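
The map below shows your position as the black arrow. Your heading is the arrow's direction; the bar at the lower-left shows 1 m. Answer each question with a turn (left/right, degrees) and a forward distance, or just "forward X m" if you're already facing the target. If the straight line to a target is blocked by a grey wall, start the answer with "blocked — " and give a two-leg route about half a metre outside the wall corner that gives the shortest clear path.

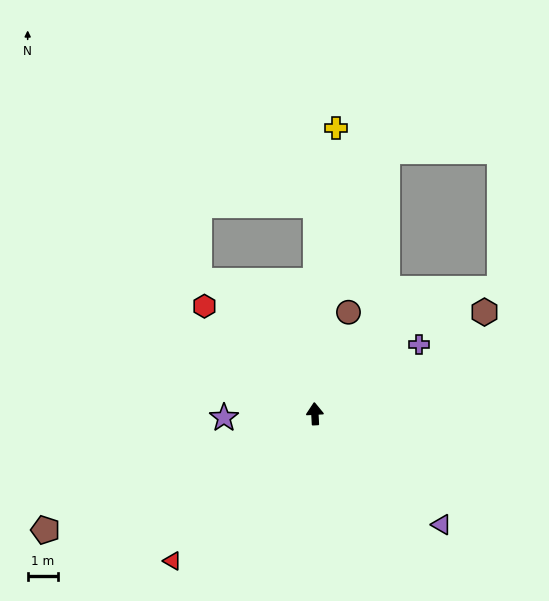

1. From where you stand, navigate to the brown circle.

turn right 21°, forward 3.6 m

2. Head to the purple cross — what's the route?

turn right 59°, forward 4.2 m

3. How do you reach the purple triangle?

turn right 134°, forward 5.6 m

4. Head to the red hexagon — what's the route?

turn left 43°, forward 5.1 m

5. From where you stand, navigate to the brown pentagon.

turn left 110°, forward 9.8 m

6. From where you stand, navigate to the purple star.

turn left 90°, forward 3.0 m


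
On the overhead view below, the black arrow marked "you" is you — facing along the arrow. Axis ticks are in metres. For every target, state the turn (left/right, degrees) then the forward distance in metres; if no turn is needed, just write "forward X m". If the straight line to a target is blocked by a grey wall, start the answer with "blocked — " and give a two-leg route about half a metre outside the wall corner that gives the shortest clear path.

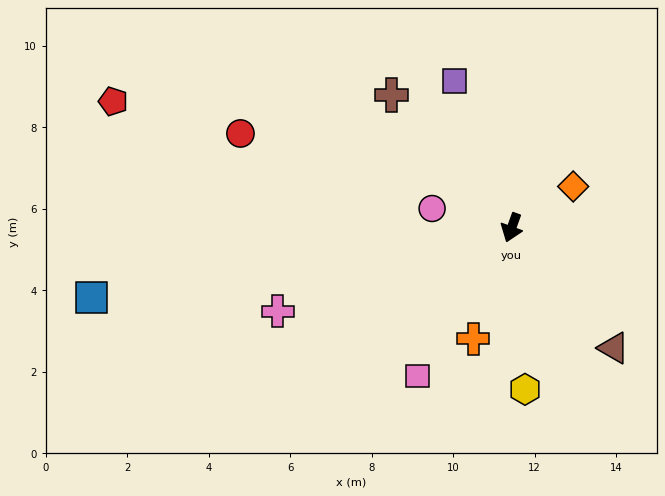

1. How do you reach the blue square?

turn right 61°, forward 10.5 m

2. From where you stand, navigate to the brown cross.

turn right 118°, forward 4.4 m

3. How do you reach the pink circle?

turn right 84°, forward 2.0 m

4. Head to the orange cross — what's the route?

forward 2.9 m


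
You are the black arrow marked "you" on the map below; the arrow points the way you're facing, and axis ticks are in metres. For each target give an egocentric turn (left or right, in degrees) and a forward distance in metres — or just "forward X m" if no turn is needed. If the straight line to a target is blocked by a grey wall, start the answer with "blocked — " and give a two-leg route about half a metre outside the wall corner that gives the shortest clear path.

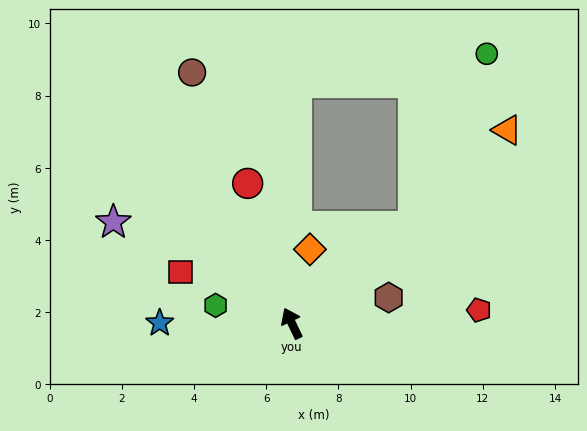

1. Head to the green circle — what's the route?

blocked — turn right 77°, forward 4.3 m, then turn left 29°, forward 5.2 m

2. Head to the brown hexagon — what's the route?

turn right 101°, forward 2.8 m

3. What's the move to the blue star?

turn left 64°, forward 3.7 m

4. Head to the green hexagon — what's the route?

turn left 51°, forward 2.2 m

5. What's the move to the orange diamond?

turn right 39°, forward 2.1 m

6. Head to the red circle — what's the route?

turn right 8°, forward 4.1 m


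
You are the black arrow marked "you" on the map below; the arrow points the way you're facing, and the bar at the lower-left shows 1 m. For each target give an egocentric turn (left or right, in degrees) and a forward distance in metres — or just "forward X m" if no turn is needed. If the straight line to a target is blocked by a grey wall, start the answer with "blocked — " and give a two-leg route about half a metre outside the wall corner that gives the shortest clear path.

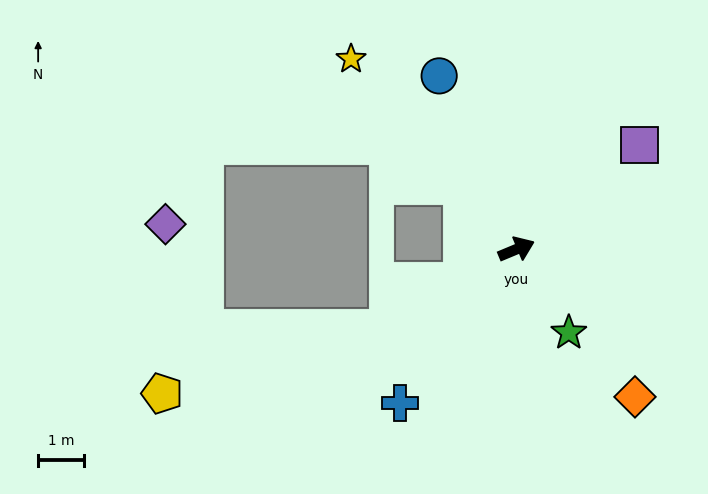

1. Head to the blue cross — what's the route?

turn right 150°, forward 4.3 m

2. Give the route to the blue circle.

turn left 91°, forward 4.2 m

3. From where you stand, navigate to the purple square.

turn left 18°, forward 3.6 m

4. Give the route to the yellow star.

turn left 108°, forward 5.6 m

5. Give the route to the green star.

turn right 81°, forward 2.2 m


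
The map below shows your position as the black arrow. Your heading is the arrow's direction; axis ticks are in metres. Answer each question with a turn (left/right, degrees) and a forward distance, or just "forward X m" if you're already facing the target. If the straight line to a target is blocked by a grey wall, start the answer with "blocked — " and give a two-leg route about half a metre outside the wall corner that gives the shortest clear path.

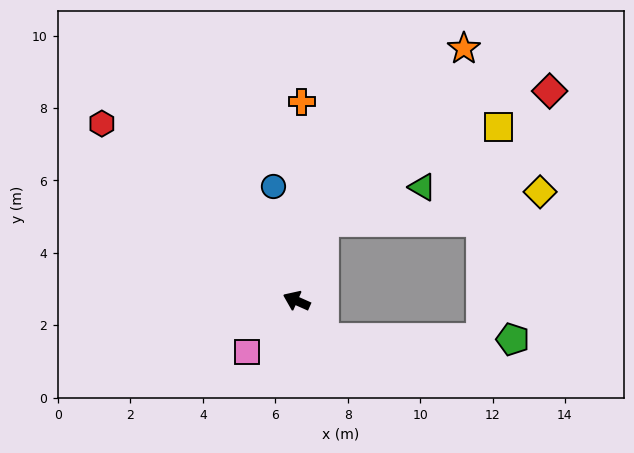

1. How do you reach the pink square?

turn left 70°, forward 2.0 m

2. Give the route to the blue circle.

turn right 55°, forward 3.2 m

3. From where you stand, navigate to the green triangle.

blocked — turn right 85°, forward 2.3 m, then turn right 52°, forward 2.9 m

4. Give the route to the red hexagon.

turn right 18°, forward 7.3 m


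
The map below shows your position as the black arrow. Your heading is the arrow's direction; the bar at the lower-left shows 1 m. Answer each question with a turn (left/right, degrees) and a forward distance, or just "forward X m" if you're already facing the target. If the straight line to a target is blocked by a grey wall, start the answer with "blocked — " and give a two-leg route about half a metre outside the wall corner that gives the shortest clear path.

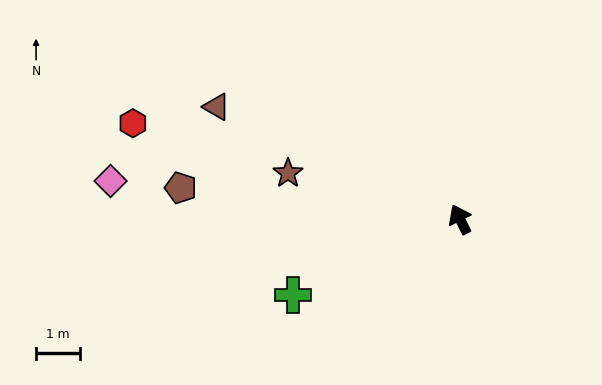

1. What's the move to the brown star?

turn left 49°, forward 4.1 m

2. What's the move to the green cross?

turn left 88°, forward 4.2 m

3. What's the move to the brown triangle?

turn left 39°, forward 6.1 m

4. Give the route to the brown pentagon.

turn left 57°, forward 6.4 m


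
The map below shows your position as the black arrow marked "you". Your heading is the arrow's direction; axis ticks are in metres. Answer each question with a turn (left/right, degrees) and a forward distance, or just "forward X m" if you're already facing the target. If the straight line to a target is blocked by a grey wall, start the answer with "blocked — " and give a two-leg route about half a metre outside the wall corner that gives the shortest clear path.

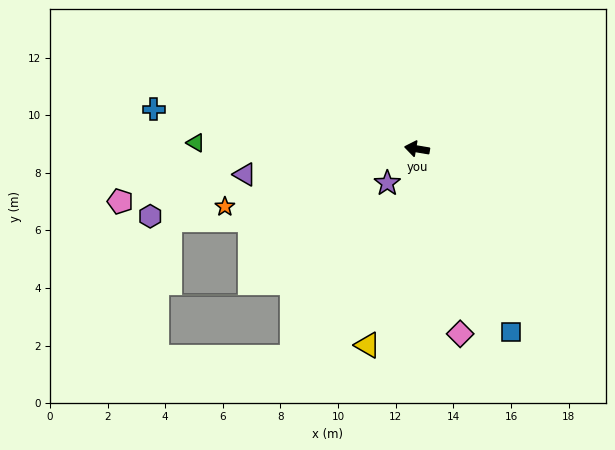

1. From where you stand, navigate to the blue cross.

forward 9.2 m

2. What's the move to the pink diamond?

turn left 113°, forward 6.6 m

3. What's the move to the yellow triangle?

turn left 85°, forward 7.0 m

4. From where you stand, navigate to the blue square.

turn left 127°, forward 7.1 m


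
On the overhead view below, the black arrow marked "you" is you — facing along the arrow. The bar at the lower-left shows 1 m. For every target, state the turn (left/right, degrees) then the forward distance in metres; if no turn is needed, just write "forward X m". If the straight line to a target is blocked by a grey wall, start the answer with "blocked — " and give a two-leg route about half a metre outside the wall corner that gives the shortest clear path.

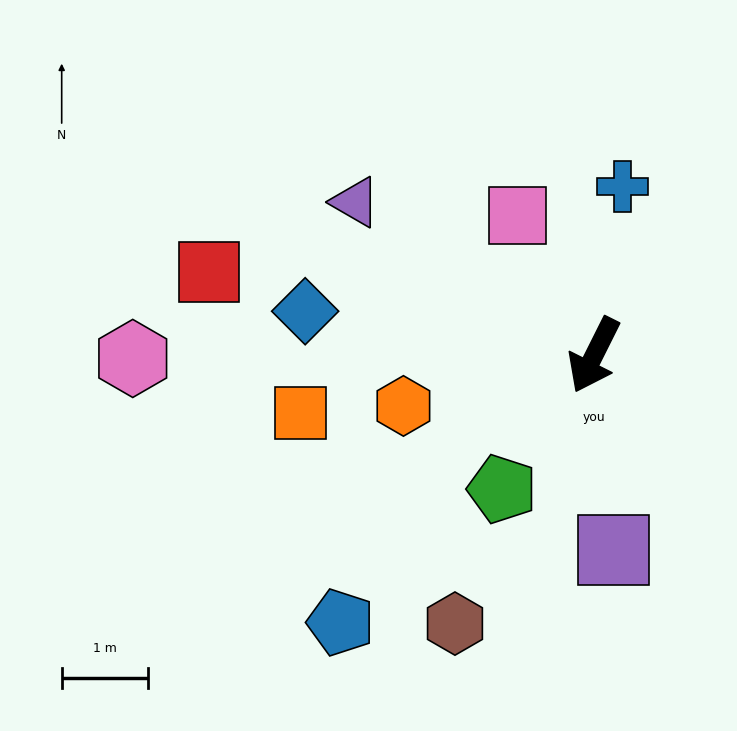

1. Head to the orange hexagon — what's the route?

turn right 49°, forward 2.3 m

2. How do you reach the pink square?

turn right 125°, forward 1.8 m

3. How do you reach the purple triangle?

turn right 96°, forward 3.3 m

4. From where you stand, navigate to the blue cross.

turn right 163°, forward 2.0 m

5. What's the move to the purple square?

turn left 32°, forward 2.3 m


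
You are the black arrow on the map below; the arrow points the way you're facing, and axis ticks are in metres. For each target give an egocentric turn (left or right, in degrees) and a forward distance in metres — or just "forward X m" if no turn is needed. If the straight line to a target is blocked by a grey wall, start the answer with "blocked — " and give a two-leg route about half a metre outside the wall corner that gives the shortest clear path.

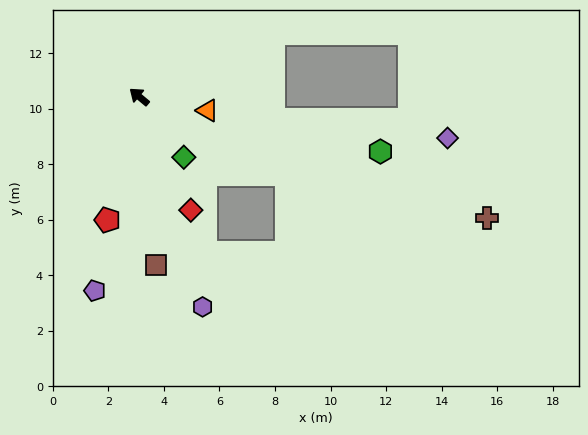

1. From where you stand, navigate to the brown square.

turn left 136°, forward 6.1 m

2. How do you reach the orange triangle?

turn right 152°, forward 2.5 m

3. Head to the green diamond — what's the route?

turn left 166°, forward 2.7 m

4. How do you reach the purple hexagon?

turn left 147°, forward 7.9 m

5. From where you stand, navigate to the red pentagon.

turn left 115°, forward 4.6 m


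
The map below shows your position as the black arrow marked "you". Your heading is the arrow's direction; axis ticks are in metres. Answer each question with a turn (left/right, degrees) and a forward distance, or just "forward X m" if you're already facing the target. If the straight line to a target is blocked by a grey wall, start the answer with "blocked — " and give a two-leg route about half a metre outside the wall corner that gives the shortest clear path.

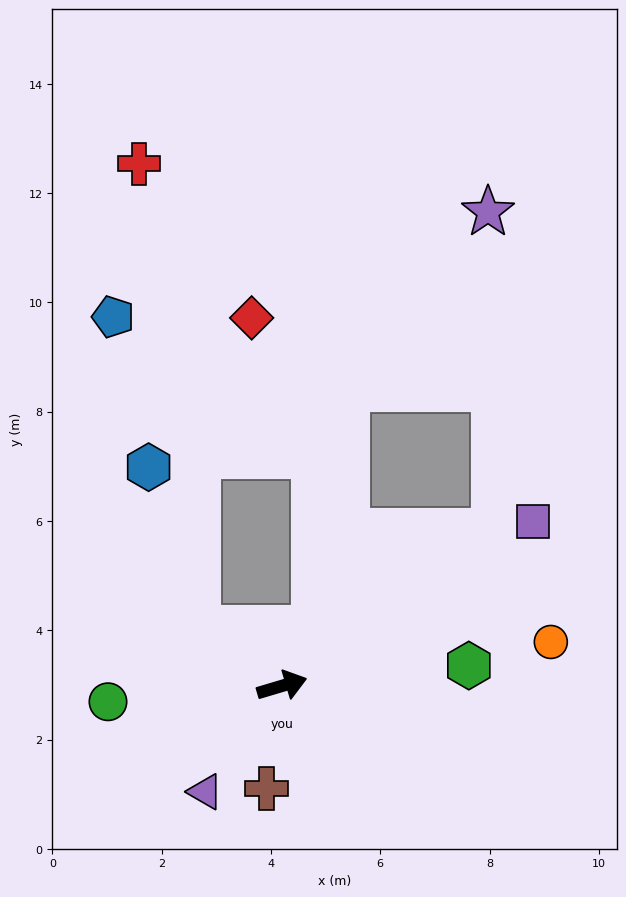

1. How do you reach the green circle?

turn left 169°, forward 3.2 m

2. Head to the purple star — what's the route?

blocked — turn left 19°, forward 4.8 m, then turn left 56°, forward 5.9 m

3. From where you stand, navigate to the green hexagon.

turn right 10°, forward 3.4 m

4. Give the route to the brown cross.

turn right 115°, forward 1.9 m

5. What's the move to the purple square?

turn left 17°, forward 5.5 m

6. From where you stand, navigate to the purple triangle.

turn right 143°, forward 2.4 m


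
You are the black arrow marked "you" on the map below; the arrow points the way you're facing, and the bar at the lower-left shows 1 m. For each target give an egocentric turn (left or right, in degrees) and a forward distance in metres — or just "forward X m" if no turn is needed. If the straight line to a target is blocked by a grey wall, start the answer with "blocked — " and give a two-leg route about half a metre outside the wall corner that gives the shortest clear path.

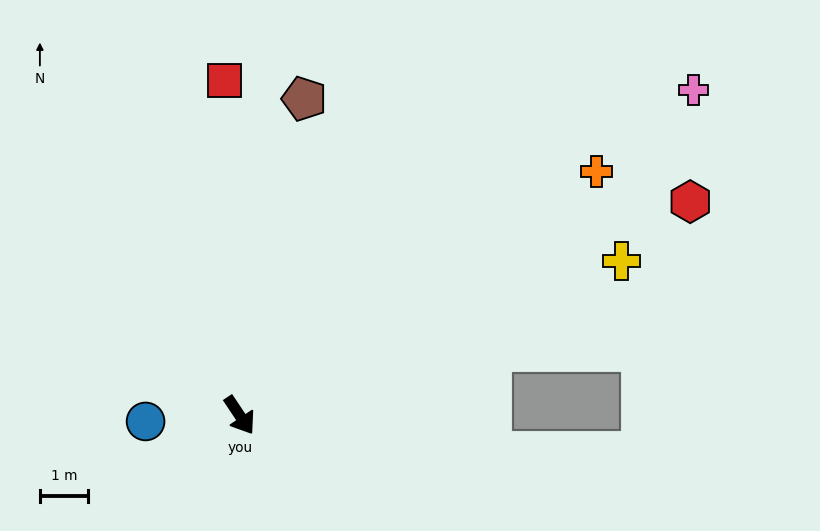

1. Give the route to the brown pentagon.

turn left 135°, forward 6.7 m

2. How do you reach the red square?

turn left 149°, forward 7.0 m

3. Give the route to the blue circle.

turn right 120°, forward 2.0 m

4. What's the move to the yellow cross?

turn left 78°, forward 8.6 m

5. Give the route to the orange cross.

turn left 91°, forward 9.0 m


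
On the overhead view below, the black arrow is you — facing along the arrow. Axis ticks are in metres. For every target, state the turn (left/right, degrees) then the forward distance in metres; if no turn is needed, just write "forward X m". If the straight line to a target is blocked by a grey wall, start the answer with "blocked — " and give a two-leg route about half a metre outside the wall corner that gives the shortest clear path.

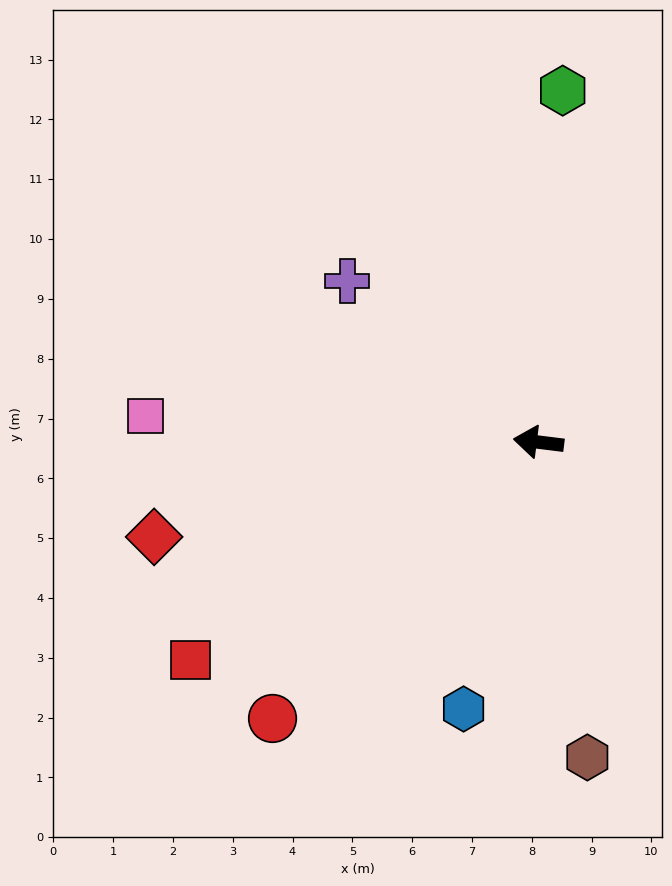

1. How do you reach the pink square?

turn left 3°, forward 6.6 m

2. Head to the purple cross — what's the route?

turn right 33°, forward 4.2 m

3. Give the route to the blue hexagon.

turn left 81°, forward 4.6 m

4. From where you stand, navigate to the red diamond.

turn left 21°, forward 6.6 m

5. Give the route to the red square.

turn left 39°, forward 6.9 m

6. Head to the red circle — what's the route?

turn left 53°, forward 6.4 m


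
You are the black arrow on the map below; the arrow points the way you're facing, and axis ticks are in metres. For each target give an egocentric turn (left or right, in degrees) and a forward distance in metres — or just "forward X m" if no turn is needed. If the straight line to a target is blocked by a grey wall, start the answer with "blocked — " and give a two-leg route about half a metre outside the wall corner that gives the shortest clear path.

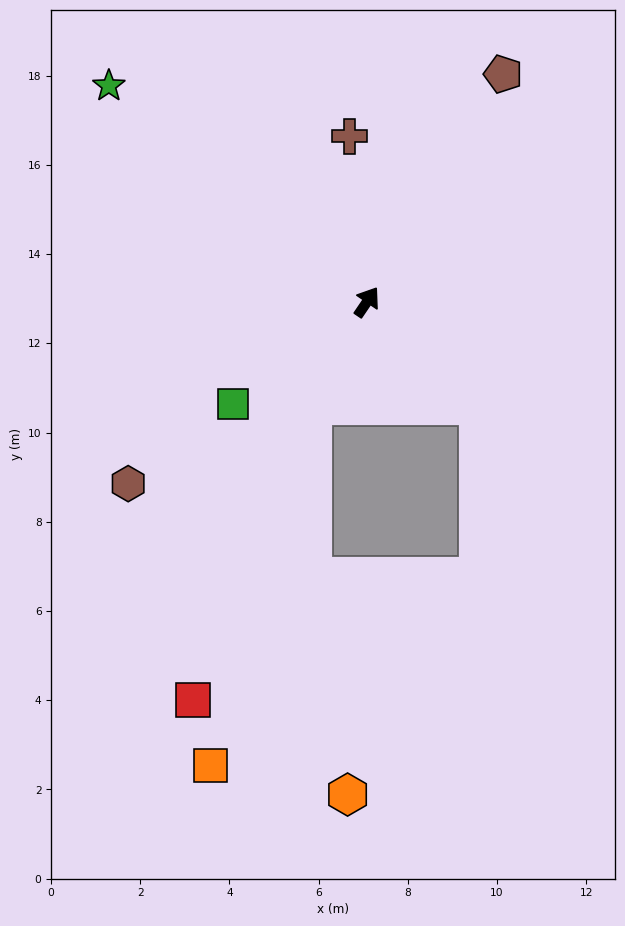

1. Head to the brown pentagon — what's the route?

turn left 3°, forward 5.9 m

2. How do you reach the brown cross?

turn left 40°, forward 3.7 m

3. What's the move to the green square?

turn left 161°, forward 3.8 m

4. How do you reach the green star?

turn left 84°, forward 7.5 m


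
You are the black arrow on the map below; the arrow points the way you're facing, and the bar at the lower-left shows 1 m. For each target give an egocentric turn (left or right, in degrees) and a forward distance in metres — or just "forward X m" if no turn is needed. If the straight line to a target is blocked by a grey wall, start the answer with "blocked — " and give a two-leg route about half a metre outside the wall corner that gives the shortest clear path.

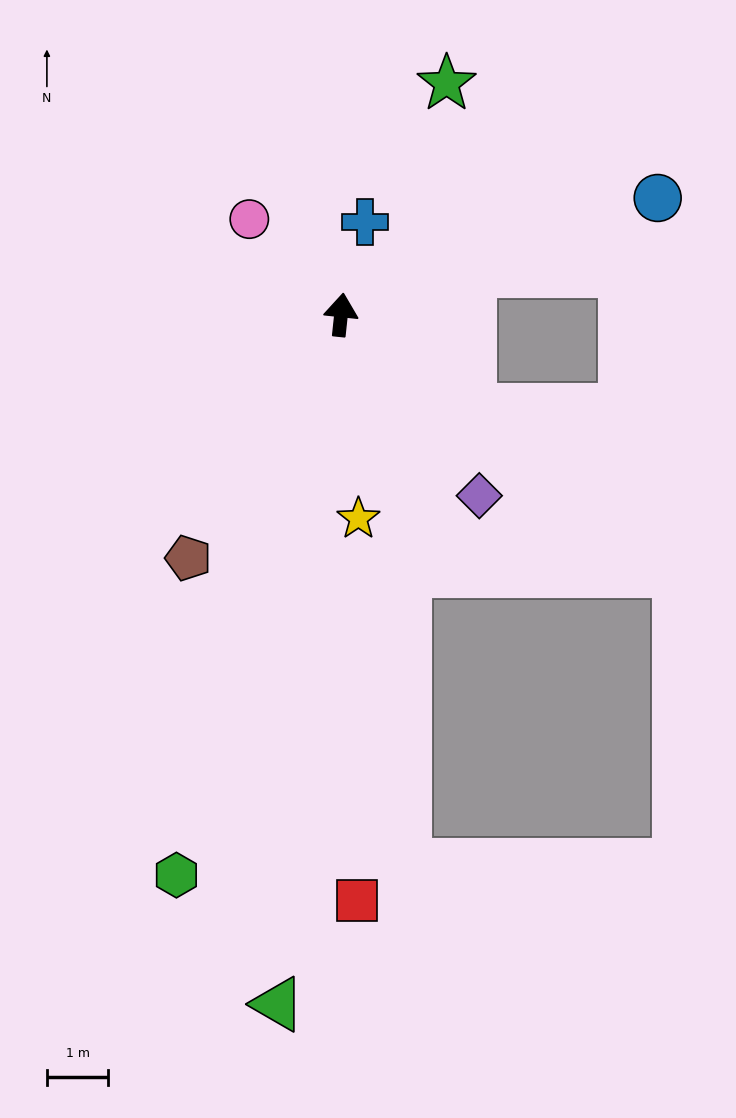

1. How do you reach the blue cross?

turn right 8°, forward 1.6 m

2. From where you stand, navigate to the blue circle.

turn right 64°, forward 5.5 m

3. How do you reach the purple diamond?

turn right 137°, forward 3.7 m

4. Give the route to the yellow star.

turn right 169°, forward 3.3 m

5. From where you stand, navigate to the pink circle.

turn left 50°, forward 2.2 m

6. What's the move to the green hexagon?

turn left 170°, forward 9.5 m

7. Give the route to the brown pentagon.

turn left 154°, forward 4.7 m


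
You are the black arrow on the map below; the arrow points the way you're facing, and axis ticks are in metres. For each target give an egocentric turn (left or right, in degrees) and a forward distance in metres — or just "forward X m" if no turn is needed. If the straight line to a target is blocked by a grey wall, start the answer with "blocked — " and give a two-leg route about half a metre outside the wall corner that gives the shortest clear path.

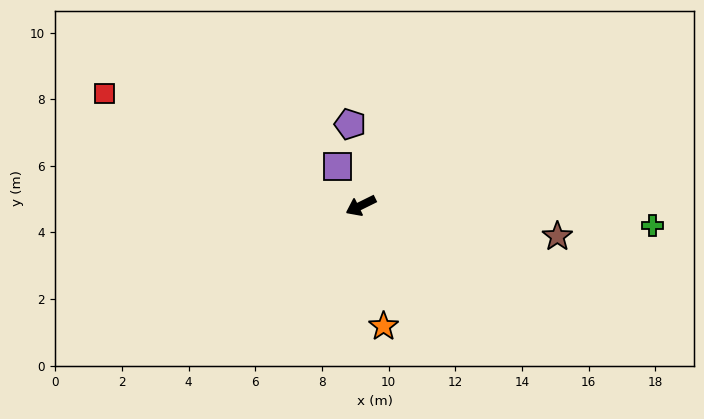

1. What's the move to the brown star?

turn left 145°, forward 6.0 m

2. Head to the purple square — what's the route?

turn right 85°, forward 1.4 m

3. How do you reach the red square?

turn right 50°, forward 8.4 m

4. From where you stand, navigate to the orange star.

turn left 74°, forward 3.7 m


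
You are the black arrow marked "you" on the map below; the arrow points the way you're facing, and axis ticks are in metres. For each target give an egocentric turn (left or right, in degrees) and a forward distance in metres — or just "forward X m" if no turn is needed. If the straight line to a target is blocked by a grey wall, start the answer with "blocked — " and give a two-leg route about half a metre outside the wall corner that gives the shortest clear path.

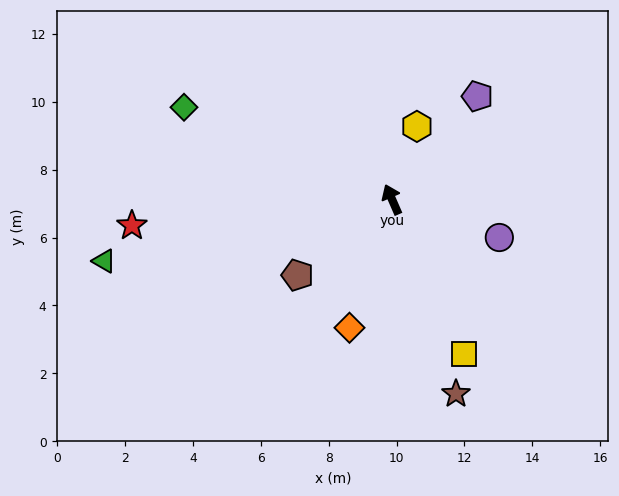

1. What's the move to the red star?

turn left 72°, forward 7.7 m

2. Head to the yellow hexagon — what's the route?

turn right 42°, forward 2.3 m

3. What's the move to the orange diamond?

turn left 138°, forward 4.0 m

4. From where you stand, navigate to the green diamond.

turn left 43°, forward 6.7 m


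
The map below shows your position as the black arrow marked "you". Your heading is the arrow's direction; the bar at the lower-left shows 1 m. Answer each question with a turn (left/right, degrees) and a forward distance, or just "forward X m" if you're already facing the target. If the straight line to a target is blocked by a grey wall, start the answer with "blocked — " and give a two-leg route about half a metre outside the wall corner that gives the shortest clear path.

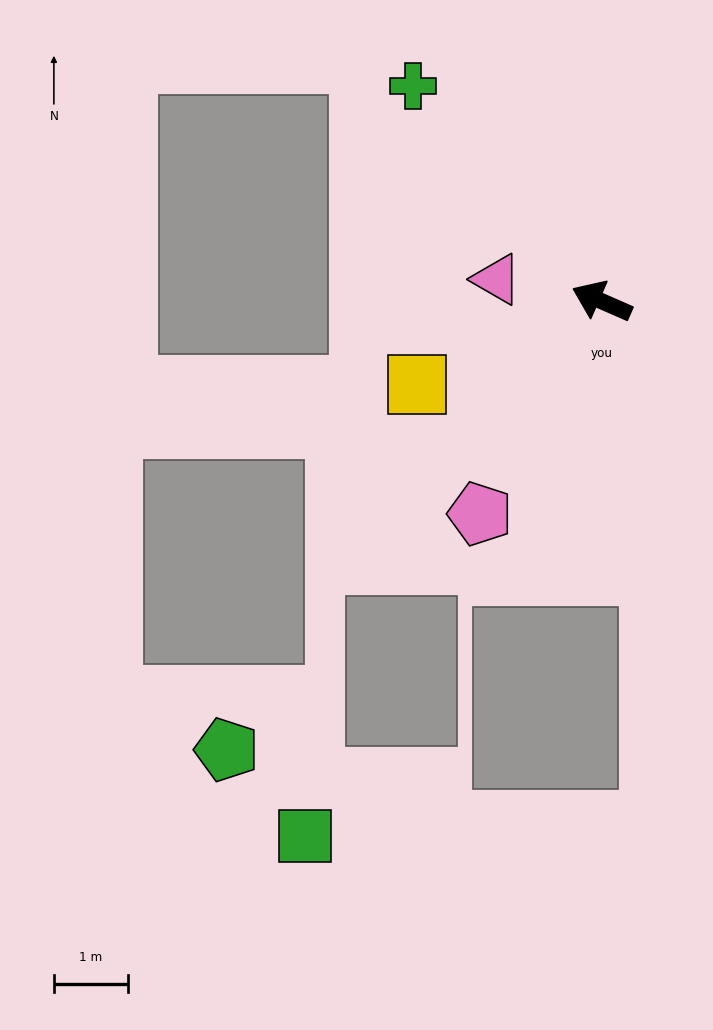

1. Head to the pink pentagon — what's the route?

turn left 84°, forward 3.3 m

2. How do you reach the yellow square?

turn left 48°, forward 2.7 m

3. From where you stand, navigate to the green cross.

turn right 25°, forward 3.9 m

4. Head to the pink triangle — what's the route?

turn left 12°, forward 1.5 m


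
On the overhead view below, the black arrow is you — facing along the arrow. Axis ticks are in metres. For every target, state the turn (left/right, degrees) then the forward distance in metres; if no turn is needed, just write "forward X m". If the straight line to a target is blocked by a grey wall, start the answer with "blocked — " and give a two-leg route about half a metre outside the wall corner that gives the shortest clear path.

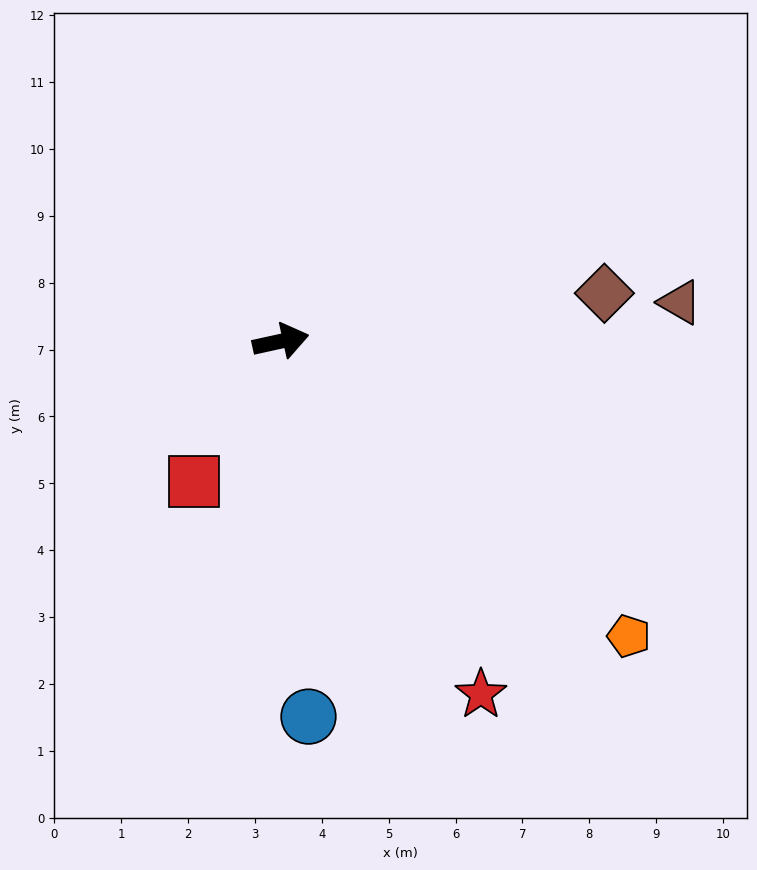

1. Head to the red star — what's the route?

turn right 73°, forward 6.1 m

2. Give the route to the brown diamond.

turn right 4°, forward 4.9 m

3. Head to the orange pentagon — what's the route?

turn right 53°, forward 6.8 m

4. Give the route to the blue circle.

turn right 98°, forward 5.6 m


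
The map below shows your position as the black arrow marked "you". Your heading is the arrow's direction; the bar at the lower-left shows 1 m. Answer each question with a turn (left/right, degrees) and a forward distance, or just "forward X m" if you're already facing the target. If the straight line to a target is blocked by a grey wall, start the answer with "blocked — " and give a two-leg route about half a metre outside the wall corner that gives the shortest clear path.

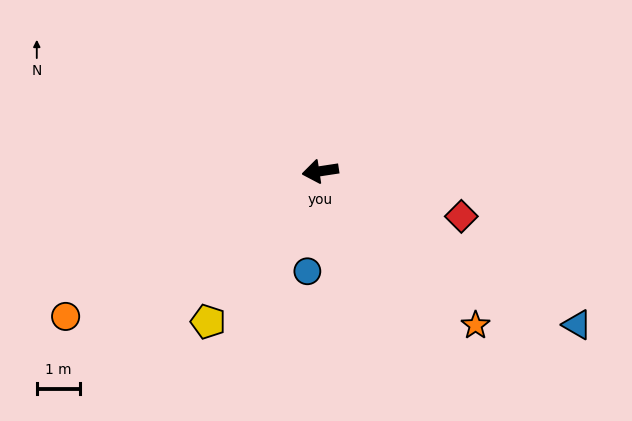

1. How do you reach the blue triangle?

turn left 141°, forward 7.0 m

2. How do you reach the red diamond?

turn left 154°, forward 3.5 m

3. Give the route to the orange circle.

turn left 21°, forward 6.8 m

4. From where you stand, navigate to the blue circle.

turn left 74°, forward 2.4 m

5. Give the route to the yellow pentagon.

turn left 45°, forward 4.4 m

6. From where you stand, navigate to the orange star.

turn left 127°, forward 5.1 m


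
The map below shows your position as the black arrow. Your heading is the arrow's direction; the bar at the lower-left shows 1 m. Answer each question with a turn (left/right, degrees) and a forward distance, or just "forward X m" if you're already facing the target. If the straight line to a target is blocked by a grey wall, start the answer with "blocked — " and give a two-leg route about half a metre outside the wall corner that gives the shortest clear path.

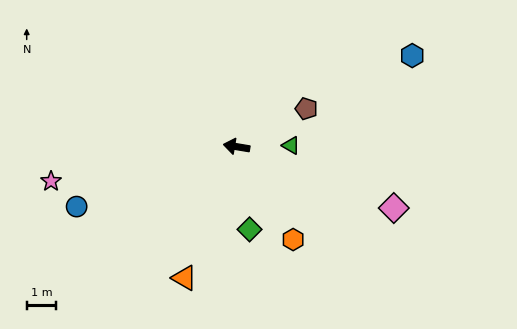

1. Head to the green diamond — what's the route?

turn left 108°, forward 2.8 m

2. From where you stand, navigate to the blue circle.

turn left 30°, forward 5.8 m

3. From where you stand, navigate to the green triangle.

turn right 169°, forward 1.8 m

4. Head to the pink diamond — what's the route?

turn left 168°, forward 5.7 m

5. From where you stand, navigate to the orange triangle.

turn left 78°, forward 4.8 m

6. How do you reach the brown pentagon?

turn right 142°, forward 2.7 m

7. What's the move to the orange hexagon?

turn left 131°, forward 3.7 m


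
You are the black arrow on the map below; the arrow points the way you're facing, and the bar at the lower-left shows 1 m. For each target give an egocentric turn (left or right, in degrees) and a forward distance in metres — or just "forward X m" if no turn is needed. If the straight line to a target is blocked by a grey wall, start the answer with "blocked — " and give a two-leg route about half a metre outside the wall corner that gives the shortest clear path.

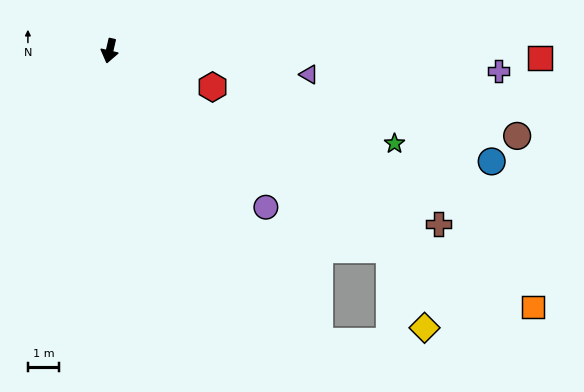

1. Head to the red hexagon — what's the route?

turn left 84°, forward 3.5 m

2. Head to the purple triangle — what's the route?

turn left 96°, forward 6.4 m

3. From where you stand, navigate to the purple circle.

turn left 58°, forward 7.0 m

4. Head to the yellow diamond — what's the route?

blocked — turn left 68°, forward 10.9 m, then turn right 31°, forward 2.7 m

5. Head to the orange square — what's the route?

turn left 72°, forward 15.7 m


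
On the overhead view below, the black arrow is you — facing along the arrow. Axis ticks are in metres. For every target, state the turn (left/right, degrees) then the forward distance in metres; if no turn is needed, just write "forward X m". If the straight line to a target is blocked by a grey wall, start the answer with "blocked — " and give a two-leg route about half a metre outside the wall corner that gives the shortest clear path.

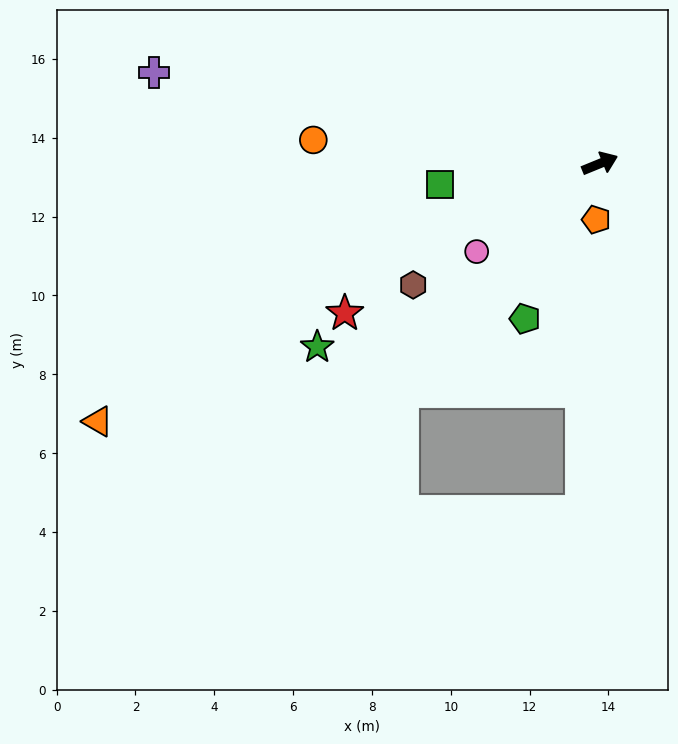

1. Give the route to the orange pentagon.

turn right 116°, forward 1.4 m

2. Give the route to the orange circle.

turn left 153°, forward 7.3 m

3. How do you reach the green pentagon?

turn right 138°, forward 4.4 m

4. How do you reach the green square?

turn left 165°, forward 4.1 m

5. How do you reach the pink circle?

turn right 167°, forward 3.8 m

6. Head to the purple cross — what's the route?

turn left 146°, forward 11.5 m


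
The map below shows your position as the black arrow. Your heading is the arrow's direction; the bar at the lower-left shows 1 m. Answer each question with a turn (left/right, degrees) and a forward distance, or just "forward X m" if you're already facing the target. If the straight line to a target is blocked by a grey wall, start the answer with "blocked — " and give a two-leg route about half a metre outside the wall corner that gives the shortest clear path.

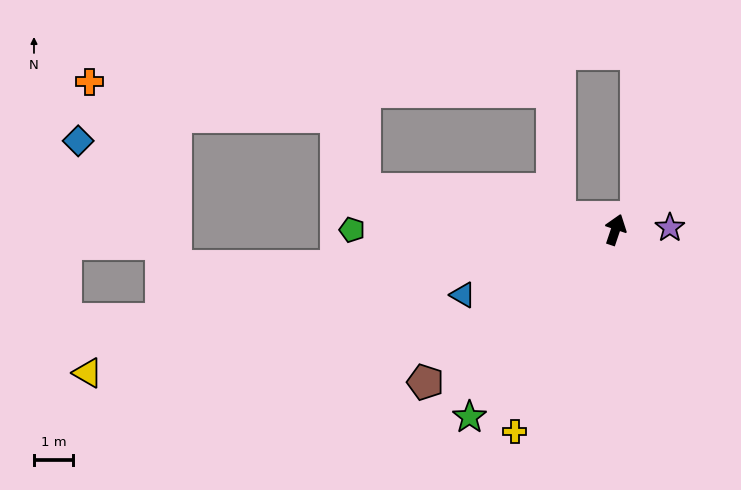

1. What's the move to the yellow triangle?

turn left 124°, forward 14.1 m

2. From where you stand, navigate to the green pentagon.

turn left 109°, forward 6.8 m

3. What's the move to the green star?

turn left 161°, forward 6.1 m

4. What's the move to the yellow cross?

turn left 172°, forward 5.8 m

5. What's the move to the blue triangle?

turn left 132°, forward 4.3 m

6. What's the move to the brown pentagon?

turn left 147°, forward 6.3 m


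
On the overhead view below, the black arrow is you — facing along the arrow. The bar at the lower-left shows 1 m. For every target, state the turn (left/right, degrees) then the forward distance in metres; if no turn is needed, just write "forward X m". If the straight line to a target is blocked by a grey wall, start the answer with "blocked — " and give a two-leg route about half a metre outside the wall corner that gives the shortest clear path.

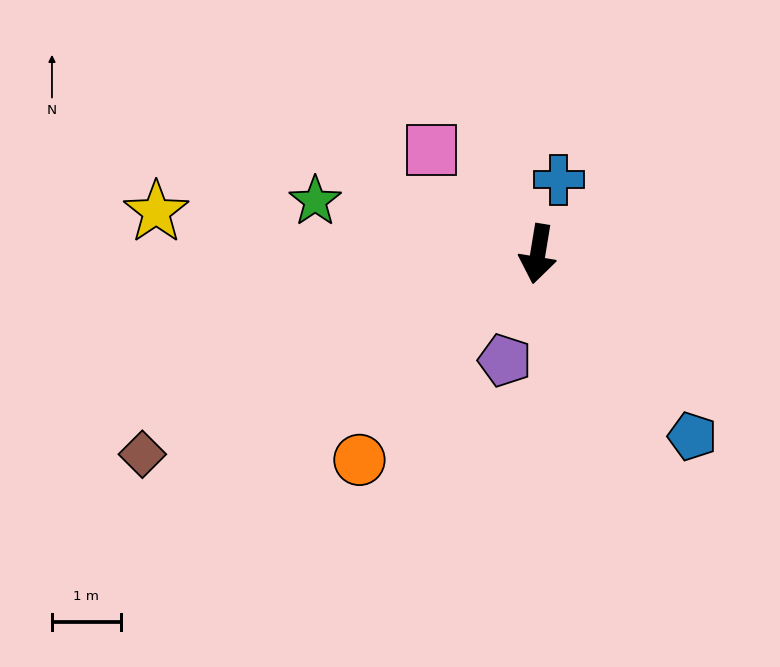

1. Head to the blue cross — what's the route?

turn left 173°, forward 1.1 m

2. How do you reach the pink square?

turn right 125°, forward 2.2 m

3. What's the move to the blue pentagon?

turn left 50°, forward 3.5 m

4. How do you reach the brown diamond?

turn right 54°, forward 6.5 m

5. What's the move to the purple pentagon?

turn right 8°, forward 1.6 m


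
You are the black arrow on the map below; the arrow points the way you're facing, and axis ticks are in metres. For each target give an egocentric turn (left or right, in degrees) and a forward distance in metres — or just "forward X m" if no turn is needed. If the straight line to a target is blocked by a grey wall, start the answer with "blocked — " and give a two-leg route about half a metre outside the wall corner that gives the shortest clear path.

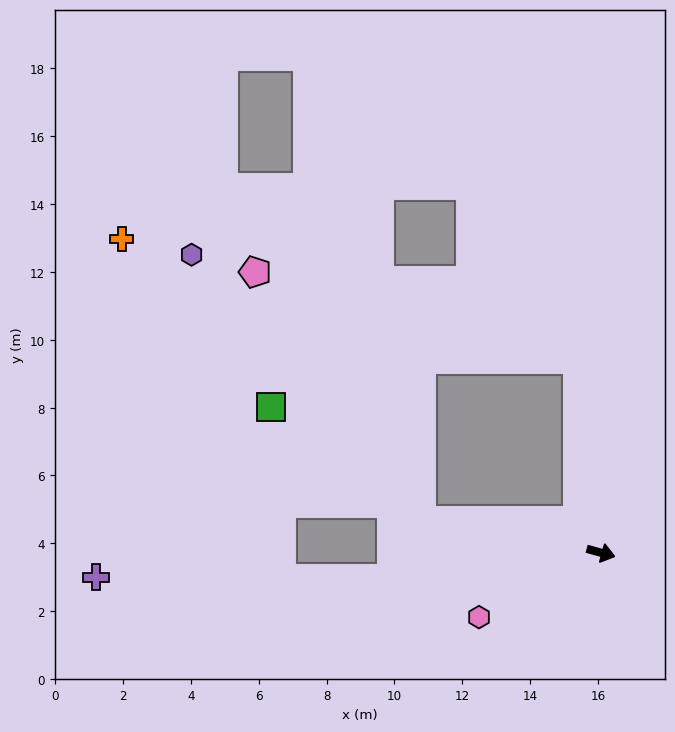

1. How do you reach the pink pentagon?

blocked — turn right 175°, forward 5.4 m, then turn right 46°, forward 8.8 m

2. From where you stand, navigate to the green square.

blocked — turn right 175°, forward 5.4 m, then turn right 27°, forward 5.6 m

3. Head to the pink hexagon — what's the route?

turn right 137°, forward 4.1 m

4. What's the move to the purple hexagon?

blocked — turn right 175°, forward 5.4 m, then turn right 39°, forward 10.4 m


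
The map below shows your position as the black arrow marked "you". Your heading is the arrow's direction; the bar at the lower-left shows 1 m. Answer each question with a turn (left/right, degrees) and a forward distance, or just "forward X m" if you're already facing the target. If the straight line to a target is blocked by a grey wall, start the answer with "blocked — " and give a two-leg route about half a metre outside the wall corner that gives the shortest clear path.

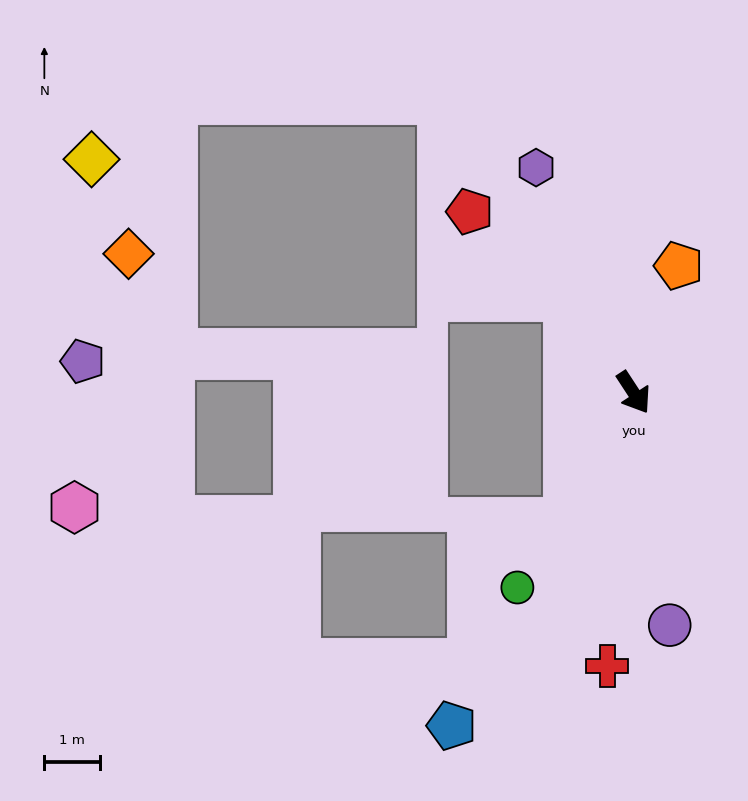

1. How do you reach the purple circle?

turn right 24°, forward 4.2 m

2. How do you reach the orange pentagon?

turn left 127°, forward 2.4 m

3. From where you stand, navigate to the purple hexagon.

turn left 170°, forward 4.4 m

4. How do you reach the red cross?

turn right 39°, forward 4.9 m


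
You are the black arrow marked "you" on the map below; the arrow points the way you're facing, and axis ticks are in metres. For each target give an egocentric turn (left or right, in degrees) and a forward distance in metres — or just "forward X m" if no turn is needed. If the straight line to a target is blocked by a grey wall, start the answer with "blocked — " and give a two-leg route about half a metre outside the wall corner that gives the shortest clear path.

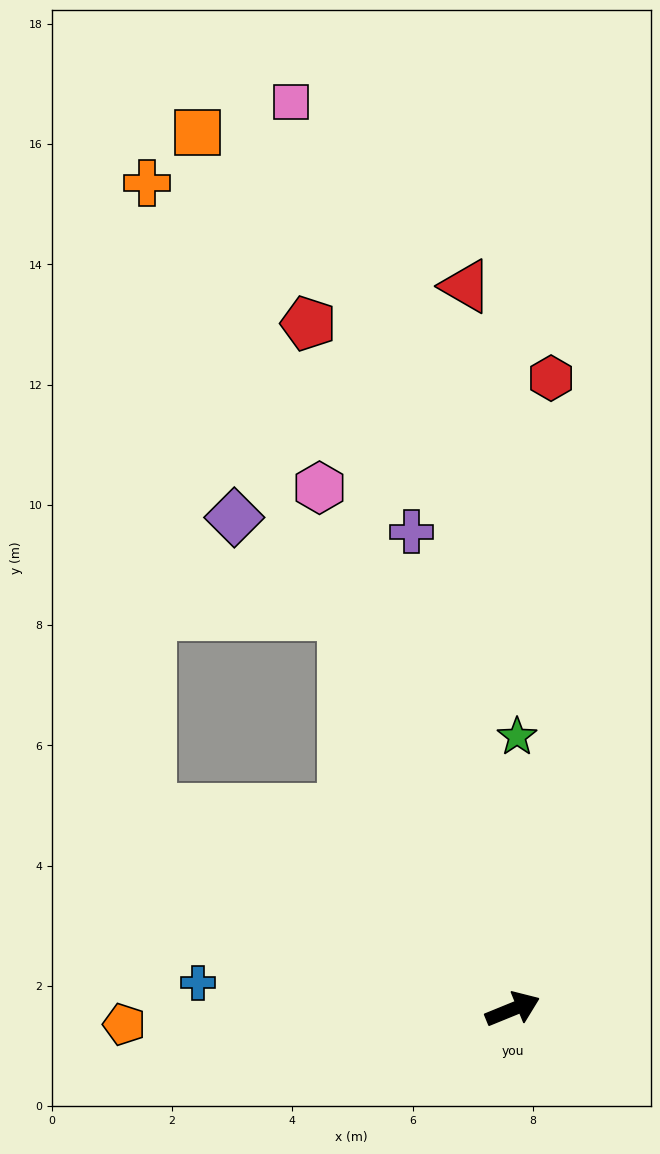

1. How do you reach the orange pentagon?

turn left 160°, forward 6.5 m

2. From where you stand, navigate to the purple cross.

turn left 80°, forward 8.1 m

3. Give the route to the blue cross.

turn left 153°, forward 5.3 m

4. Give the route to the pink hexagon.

turn left 88°, forward 9.2 m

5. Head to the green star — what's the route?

turn left 67°, forward 4.5 m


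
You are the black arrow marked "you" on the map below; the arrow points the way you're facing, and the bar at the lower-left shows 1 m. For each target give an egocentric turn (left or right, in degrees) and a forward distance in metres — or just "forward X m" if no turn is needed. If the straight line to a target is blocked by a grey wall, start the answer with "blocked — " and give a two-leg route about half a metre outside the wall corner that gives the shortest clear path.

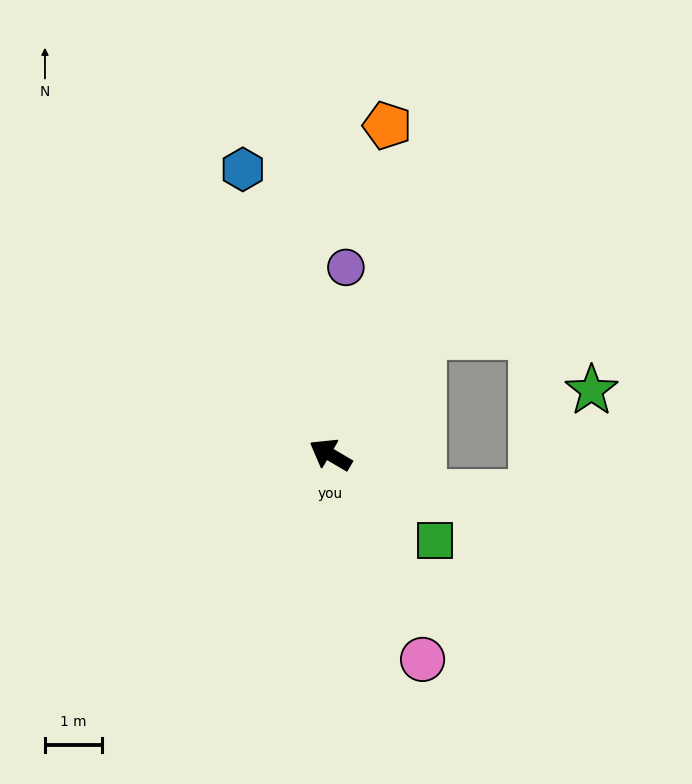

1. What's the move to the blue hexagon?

turn right 42°, forward 5.3 m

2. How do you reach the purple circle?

turn right 64°, forward 3.3 m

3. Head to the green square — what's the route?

turn left 171°, forward 2.4 m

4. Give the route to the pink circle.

turn left 145°, forward 4.0 m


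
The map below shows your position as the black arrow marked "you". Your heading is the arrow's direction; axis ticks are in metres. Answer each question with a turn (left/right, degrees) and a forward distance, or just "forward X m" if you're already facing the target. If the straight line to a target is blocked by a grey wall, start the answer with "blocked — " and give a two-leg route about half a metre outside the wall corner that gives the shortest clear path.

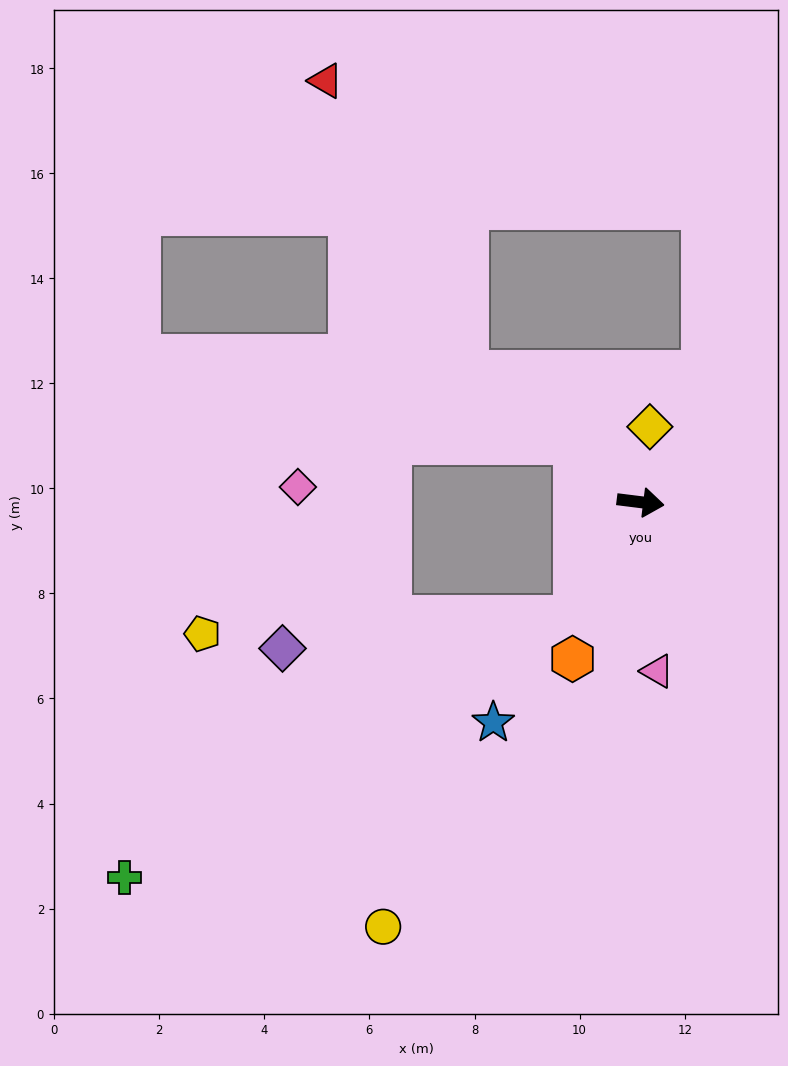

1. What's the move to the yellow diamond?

turn left 90°, forward 1.4 m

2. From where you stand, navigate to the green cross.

blocked — turn right 112°, forward 2.5 m, then turn right 31°, forward 9.9 m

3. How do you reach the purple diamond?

blocked — turn right 112°, forward 2.5 m, then turn right 55°, forward 5.6 m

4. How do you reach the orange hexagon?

turn right 106°, forward 3.3 m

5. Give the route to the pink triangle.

turn right 77°, forward 3.2 m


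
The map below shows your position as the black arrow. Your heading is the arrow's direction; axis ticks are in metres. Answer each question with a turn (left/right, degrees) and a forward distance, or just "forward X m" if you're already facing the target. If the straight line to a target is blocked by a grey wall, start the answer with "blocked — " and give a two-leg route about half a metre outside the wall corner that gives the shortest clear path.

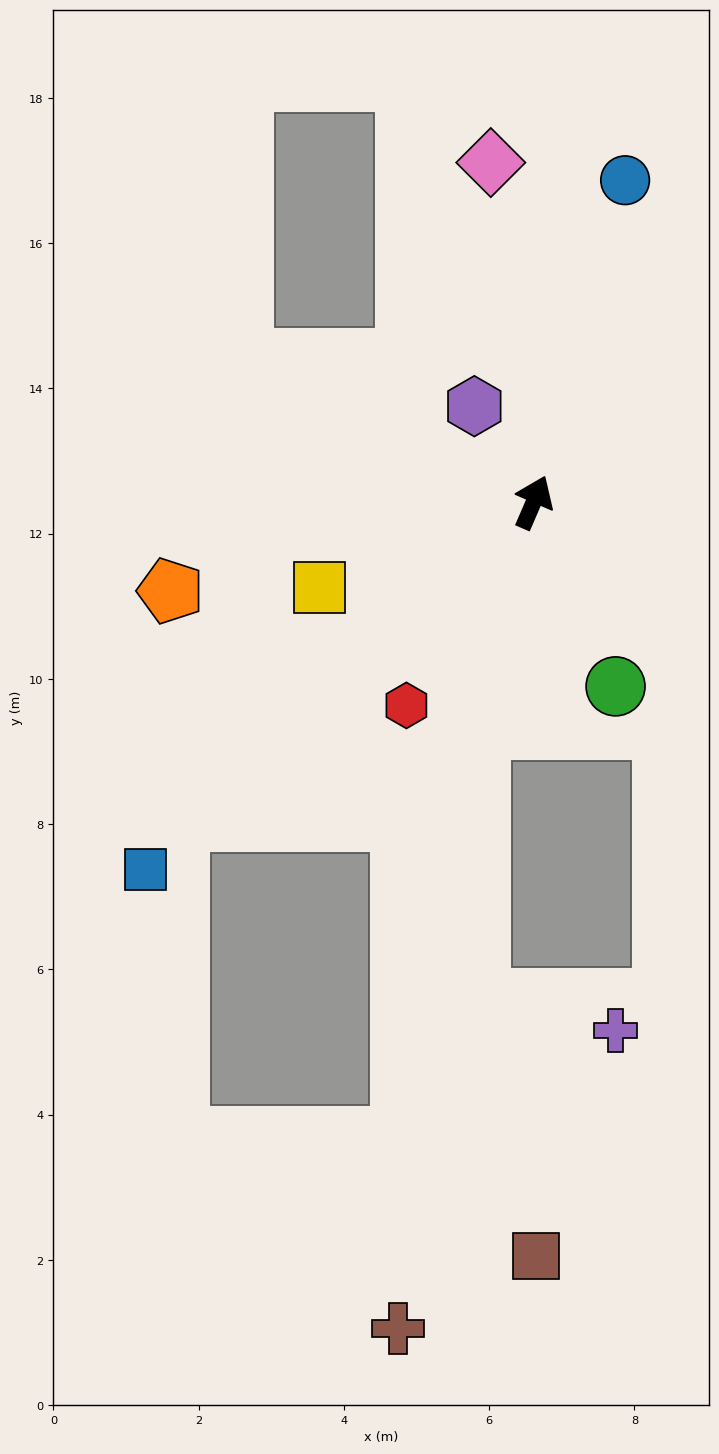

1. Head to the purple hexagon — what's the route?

turn left 55°, forward 1.6 m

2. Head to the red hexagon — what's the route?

turn left 171°, forward 3.3 m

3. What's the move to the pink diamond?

turn left 31°, forward 4.7 m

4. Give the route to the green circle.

turn right 133°, forward 2.8 m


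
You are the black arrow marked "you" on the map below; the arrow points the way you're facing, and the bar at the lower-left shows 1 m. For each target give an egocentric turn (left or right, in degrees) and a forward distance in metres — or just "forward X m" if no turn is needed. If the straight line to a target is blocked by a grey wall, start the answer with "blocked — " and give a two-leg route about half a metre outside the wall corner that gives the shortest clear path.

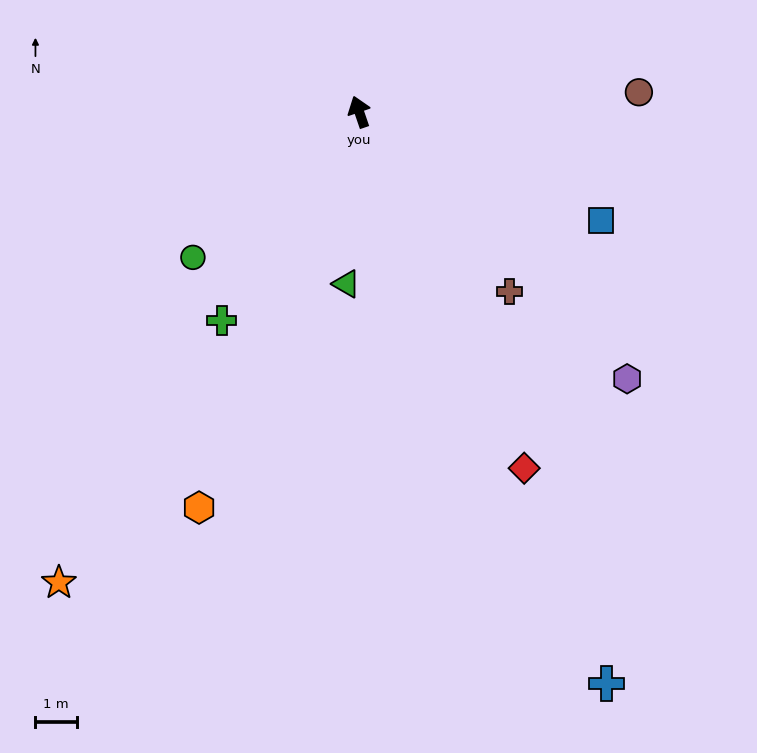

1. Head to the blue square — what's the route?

turn right 133°, forward 6.4 m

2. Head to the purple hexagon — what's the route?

turn right 154°, forward 9.1 m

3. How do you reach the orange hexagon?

turn left 139°, forward 10.3 m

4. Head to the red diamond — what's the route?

turn right 174°, forward 9.5 m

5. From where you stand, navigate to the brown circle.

turn right 105°, forward 6.8 m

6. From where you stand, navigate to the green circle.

turn left 112°, forward 5.3 m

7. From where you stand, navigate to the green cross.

turn left 128°, forward 6.0 m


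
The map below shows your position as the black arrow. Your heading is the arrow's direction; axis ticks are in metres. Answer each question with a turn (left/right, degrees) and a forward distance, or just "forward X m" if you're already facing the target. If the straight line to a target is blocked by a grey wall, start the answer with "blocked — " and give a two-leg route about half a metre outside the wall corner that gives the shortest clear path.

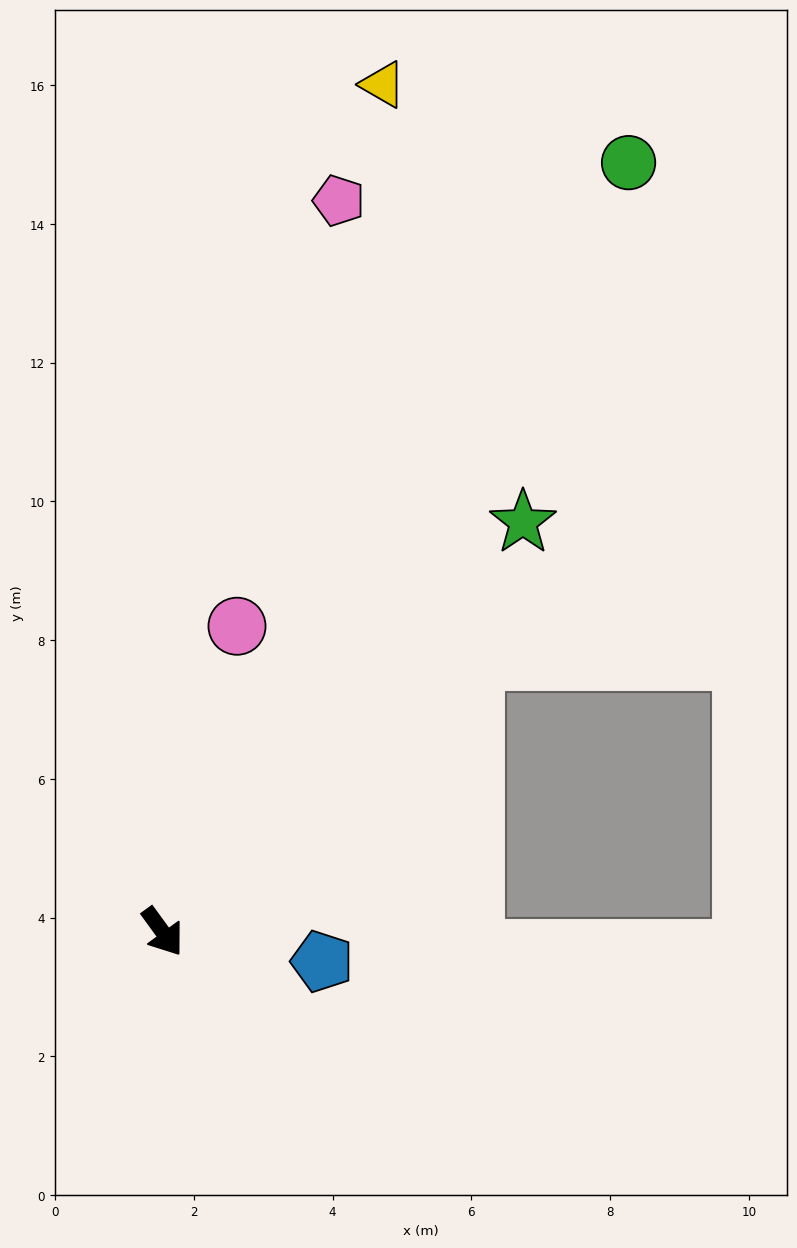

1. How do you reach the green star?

turn left 103°, forward 7.9 m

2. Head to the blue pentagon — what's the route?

turn left 43°, forward 2.3 m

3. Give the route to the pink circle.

turn left 130°, forward 4.5 m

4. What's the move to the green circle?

turn left 113°, forward 13.0 m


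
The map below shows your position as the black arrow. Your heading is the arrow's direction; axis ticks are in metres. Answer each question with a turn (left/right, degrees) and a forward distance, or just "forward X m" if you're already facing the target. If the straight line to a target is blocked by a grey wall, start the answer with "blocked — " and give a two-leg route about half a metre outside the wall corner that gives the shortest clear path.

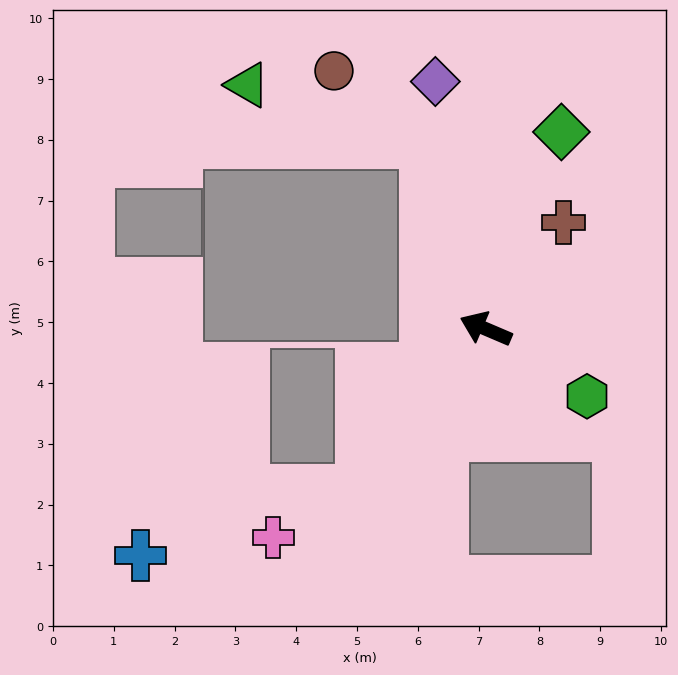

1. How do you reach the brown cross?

turn right 103°, forward 2.2 m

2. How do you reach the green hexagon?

turn left 169°, forward 2.0 m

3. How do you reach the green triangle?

blocked — turn right 49°, forward 3.2 m, then turn left 54°, forward 3.1 m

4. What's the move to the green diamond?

turn right 88°, forward 3.5 m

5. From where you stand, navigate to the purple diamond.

turn right 55°, forward 4.2 m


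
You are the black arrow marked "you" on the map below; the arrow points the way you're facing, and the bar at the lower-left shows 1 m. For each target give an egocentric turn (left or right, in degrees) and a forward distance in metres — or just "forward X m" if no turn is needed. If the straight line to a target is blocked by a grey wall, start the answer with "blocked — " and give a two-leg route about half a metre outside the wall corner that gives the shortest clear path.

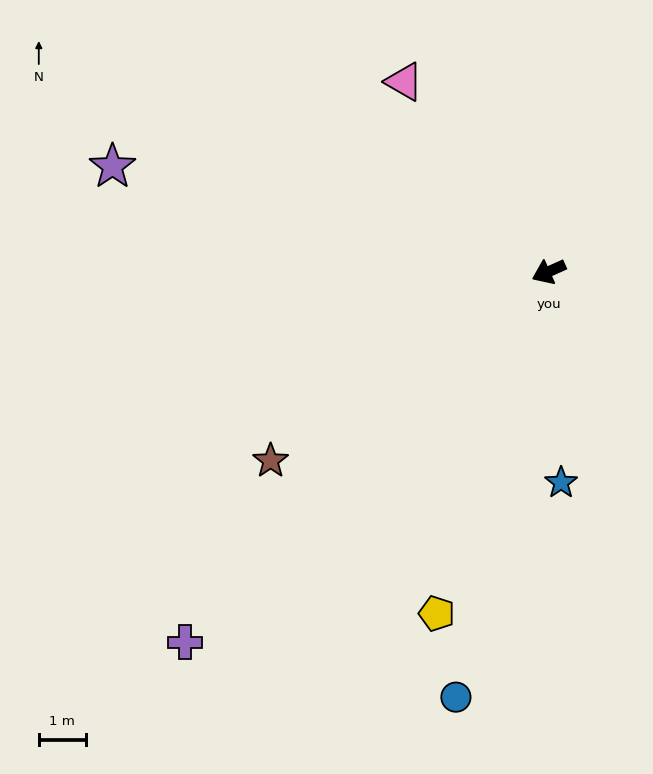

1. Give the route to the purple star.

turn right 38°, forward 9.6 m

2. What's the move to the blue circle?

turn left 54°, forward 9.3 m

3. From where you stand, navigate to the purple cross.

turn left 21°, forward 11.1 m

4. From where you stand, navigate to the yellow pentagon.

turn left 48°, forward 7.7 m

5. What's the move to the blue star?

turn left 69°, forward 4.5 m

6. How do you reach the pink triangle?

turn right 77°, forward 5.1 m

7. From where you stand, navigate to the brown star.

turn left 10°, forward 7.2 m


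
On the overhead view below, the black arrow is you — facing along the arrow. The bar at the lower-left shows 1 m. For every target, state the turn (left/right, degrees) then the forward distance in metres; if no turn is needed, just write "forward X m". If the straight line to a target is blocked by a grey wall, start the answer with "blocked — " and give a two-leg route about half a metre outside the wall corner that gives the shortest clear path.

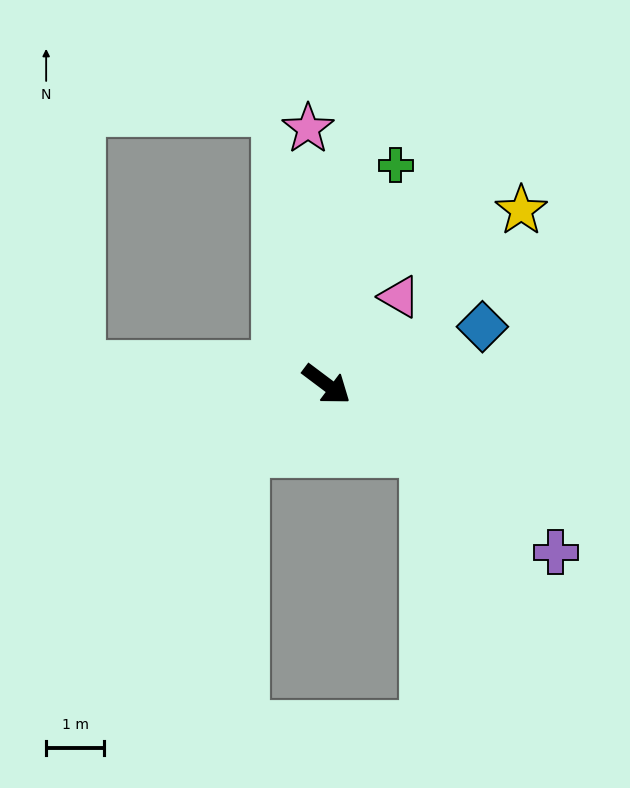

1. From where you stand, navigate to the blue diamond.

turn left 57°, forward 2.9 m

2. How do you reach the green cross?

turn left 109°, forward 3.9 m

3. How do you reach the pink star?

turn left 131°, forward 4.4 m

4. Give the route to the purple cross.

forward 4.9 m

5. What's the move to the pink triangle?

turn left 87°, forward 2.0 m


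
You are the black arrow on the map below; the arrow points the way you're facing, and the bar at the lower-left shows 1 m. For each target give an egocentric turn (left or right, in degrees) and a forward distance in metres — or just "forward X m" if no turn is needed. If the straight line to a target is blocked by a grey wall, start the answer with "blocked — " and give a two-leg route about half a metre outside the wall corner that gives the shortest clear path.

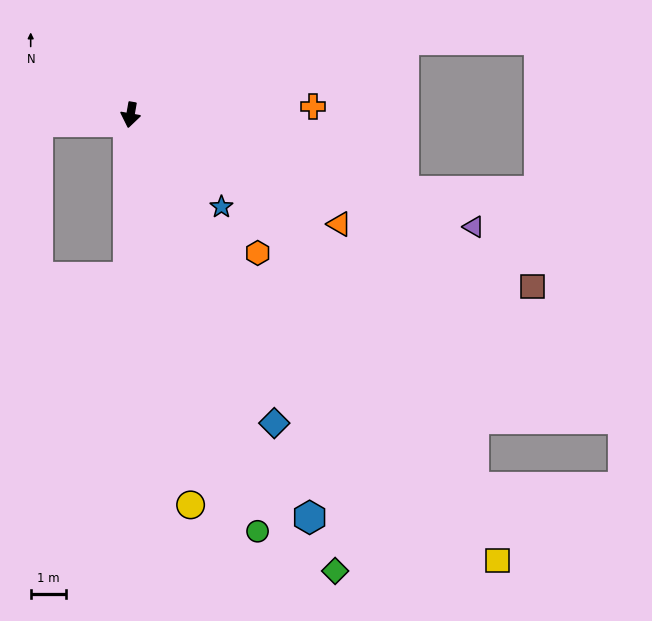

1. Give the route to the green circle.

turn left 27°, forward 12.2 m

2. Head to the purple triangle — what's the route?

turn left 82°, forward 10.1 m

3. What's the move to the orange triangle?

turn left 72°, forward 6.6 m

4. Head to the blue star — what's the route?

turn left 55°, forward 3.6 m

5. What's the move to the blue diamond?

turn left 35°, forward 9.6 m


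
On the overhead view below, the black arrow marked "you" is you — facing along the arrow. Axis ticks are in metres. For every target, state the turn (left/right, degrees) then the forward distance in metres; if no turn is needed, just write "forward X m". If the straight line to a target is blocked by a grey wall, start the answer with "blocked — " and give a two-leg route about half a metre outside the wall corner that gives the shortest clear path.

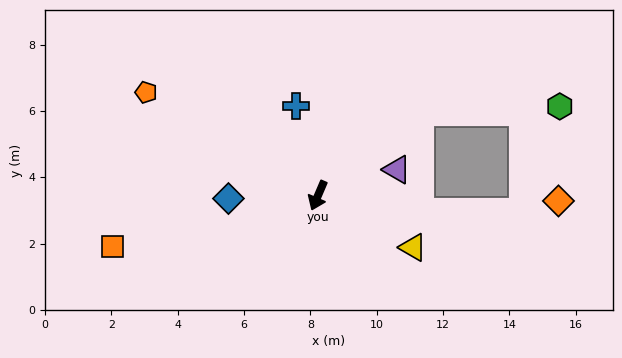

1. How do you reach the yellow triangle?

turn left 85°, forward 3.3 m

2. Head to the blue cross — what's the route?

turn right 143°, forward 2.8 m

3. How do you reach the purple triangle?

turn left 131°, forward 2.5 m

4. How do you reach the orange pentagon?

turn right 98°, forward 6.0 m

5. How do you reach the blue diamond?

turn right 65°, forward 2.7 m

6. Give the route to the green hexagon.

blocked — turn left 152°, forward 4.0 m, then turn right 36°, forward 4.2 m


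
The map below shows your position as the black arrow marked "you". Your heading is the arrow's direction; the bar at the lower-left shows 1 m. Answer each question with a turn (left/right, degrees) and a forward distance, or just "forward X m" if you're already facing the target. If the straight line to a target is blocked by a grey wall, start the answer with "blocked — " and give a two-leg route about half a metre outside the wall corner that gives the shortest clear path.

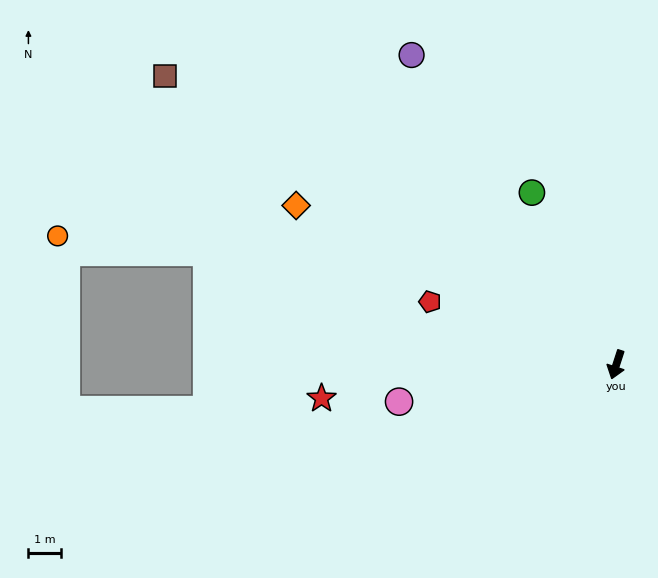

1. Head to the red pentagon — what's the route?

turn right 91°, forward 6.1 m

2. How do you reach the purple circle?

turn right 129°, forward 11.5 m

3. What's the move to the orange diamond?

turn right 98°, forward 11.1 m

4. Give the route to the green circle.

turn right 136°, forward 5.9 m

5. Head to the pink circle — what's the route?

turn right 62°, forward 6.8 m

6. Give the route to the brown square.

turn right 105°, forward 16.6 m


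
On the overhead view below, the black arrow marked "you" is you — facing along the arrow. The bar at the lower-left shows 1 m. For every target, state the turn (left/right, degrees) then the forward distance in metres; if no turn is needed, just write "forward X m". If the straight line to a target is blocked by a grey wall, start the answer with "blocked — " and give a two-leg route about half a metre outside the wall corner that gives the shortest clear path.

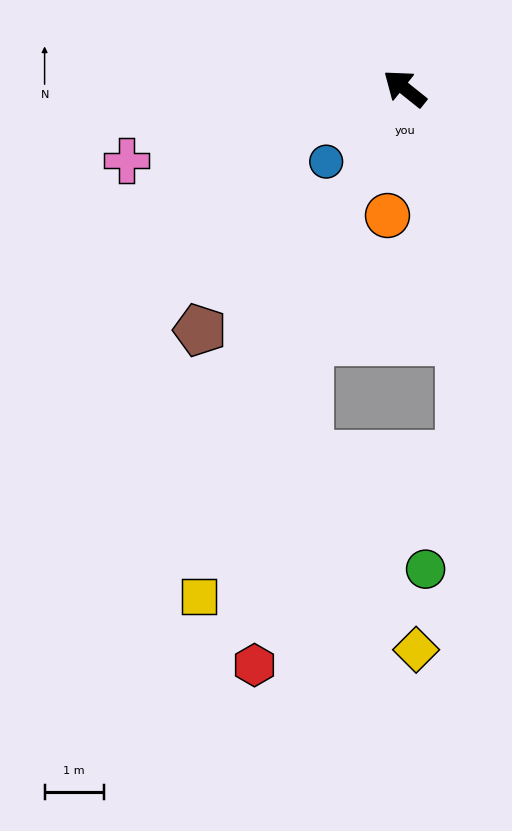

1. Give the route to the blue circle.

turn left 82°, forward 1.8 m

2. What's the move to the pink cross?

turn left 53°, forward 4.8 m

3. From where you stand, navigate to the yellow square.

turn left 107°, forward 9.2 m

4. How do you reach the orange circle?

turn left 121°, forward 2.2 m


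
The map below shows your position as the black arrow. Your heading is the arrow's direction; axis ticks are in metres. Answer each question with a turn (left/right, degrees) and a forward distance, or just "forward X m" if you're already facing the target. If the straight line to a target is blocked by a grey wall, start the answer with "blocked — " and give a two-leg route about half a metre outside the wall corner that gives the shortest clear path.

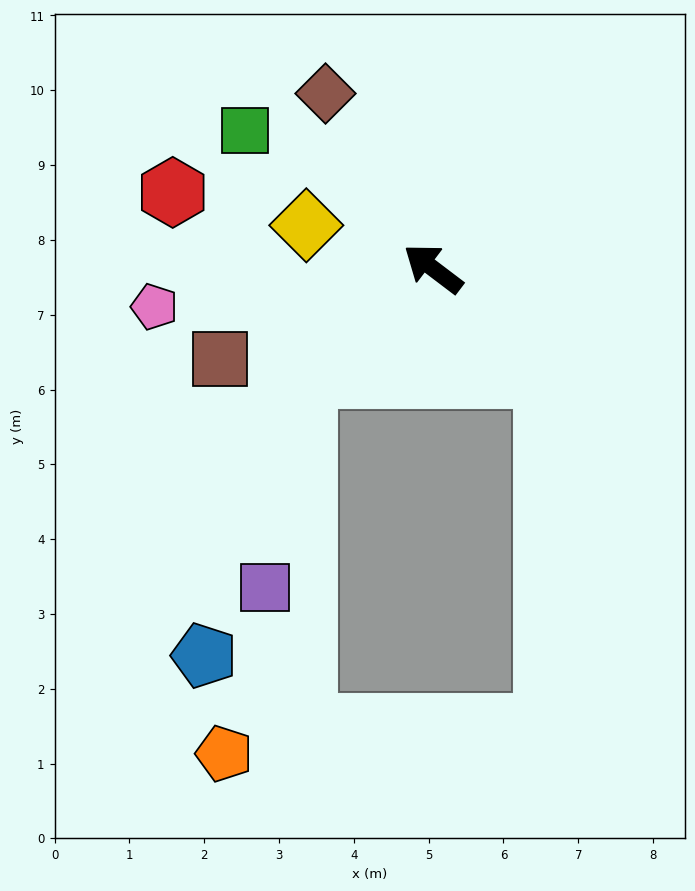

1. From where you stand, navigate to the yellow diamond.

turn left 18°, forward 1.8 m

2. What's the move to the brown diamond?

turn right 21°, forward 2.7 m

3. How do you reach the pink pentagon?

turn left 45°, forward 3.8 m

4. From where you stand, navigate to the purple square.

blocked — turn left 77°, forward 2.2 m, then turn left 39°, forward 2.9 m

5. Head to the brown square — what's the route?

turn left 60°, forward 3.1 m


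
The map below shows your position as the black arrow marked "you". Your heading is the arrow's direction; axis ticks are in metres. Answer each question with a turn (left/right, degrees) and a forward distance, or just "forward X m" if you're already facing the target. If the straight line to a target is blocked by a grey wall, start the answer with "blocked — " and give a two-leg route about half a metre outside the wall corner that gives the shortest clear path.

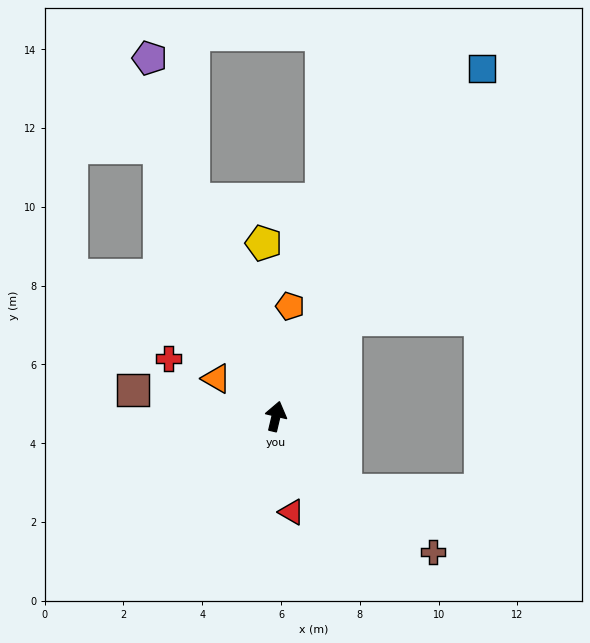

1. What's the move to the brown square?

turn left 93°, forward 3.7 m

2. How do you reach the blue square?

turn right 17°, forward 10.3 m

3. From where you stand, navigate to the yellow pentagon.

turn left 17°, forward 4.4 m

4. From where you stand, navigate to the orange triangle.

turn left 71°, forward 1.8 m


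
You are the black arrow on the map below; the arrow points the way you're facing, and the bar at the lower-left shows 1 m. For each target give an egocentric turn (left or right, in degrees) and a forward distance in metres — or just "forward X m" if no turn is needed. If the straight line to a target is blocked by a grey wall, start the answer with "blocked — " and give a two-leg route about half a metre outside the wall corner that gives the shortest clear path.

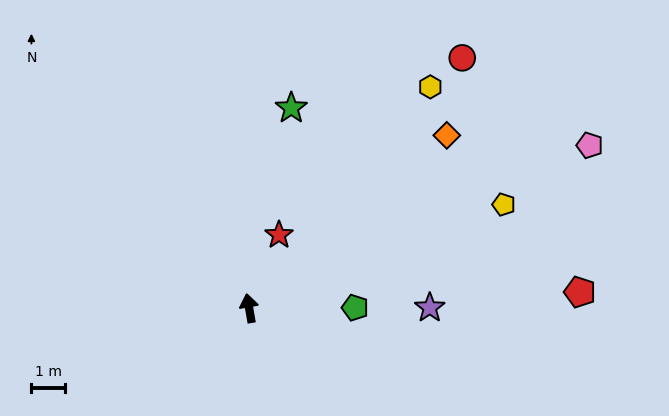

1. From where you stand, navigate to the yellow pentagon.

turn right 78°, forward 8.1 m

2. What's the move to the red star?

turn right 32°, forward 2.3 m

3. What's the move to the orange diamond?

turn right 59°, forward 7.8 m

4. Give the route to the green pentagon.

turn right 100°, forward 3.1 m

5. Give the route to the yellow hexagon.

turn right 49°, forward 8.5 m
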